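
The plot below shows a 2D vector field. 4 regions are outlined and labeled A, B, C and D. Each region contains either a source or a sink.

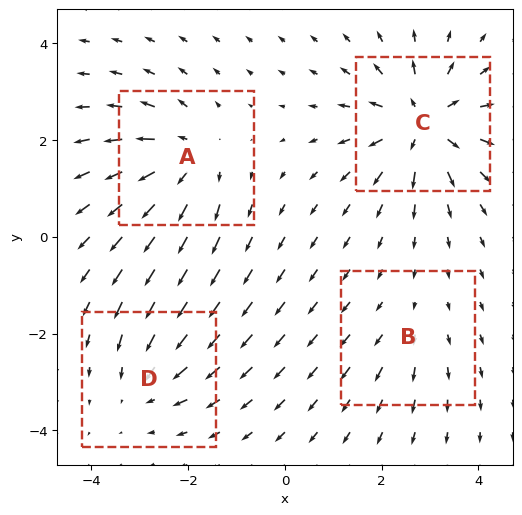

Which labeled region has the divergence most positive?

Divergence at each region's feature centre — A: about +5, B: about +2, C: about +7, D: about -4. Region C is most positive.

C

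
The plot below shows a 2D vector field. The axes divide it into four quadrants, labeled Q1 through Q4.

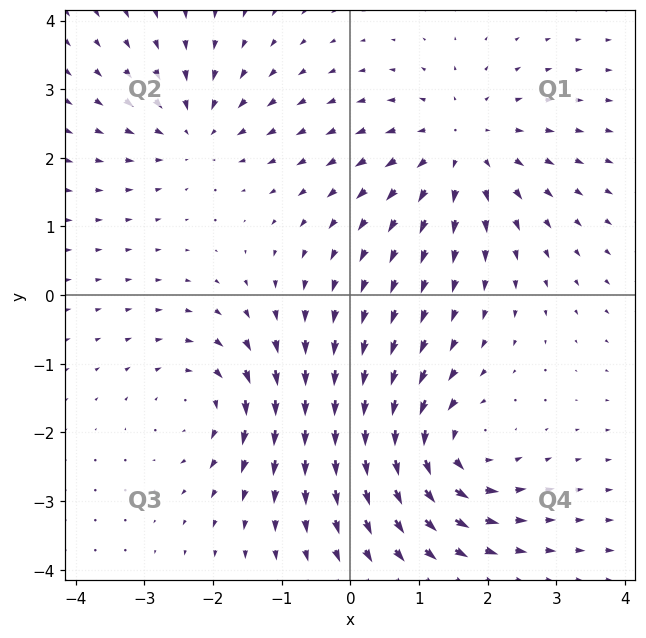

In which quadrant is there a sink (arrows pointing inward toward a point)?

The sink sits at approximately (-2.3, 2.4), which lies in quadrant Q2. The divergence there is about -4, negative as expected for a sink.

Q2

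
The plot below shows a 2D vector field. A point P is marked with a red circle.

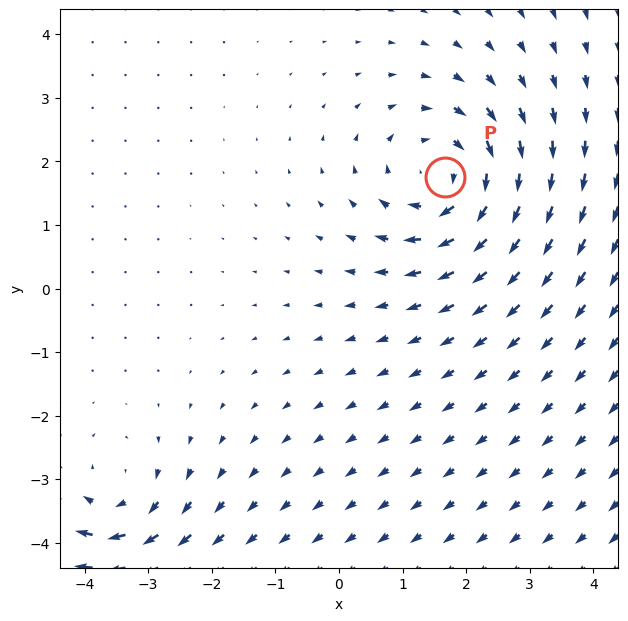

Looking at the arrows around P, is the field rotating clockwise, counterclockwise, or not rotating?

clockwise

Near P at (1.7, 1.8) the arrows circulate clockwise. The curl (z-component) there is about -5; negative curl means clockwise rotation.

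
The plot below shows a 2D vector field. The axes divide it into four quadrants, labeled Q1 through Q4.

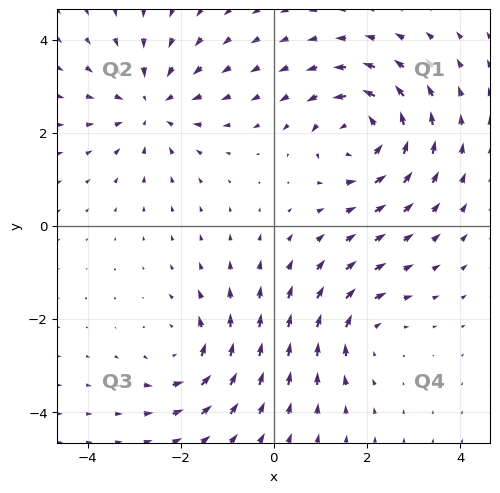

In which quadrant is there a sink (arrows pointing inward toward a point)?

Q2

The sink sits at approximately (-2.6, 2.6), which lies in quadrant Q2. The divergence there is about -4, negative as expected for a sink.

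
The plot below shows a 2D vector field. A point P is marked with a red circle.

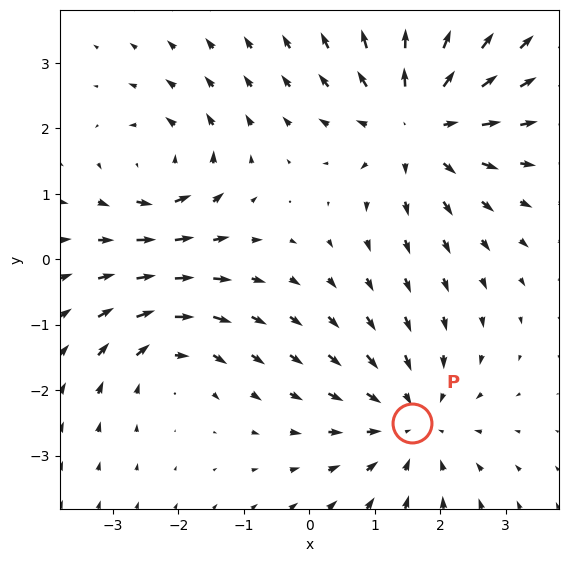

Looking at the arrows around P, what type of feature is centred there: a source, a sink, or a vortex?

sink

At P (1.6, -2.5) the arrows converge inward. Divergence about -4, curl ≈0 — negative divergence with near-zero curl is a sink.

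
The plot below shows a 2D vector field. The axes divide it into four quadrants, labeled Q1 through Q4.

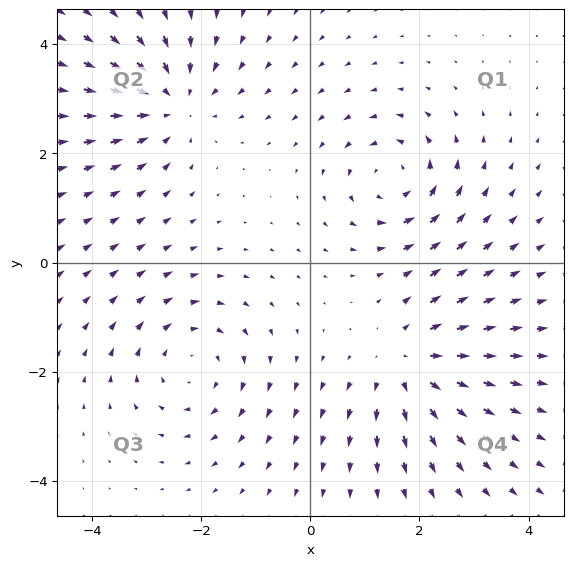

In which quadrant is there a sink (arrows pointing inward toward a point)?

Q2

The sink sits at approximately (-2.5, 2.9), which lies in quadrant Q2. The divergence there is about -4, negative as expected for a sink.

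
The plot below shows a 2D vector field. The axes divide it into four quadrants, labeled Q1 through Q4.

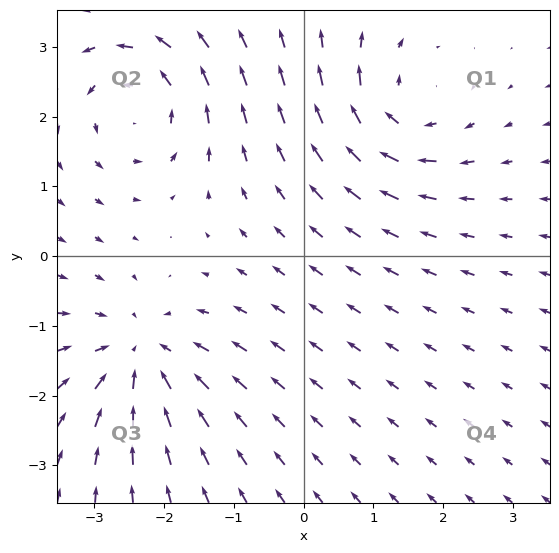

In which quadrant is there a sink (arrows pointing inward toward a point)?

Q3

The sink sits at approximately (-2.3, -1.4), which lies in quadrant Q3. The divergence there is about -4, negative as expected for a sink.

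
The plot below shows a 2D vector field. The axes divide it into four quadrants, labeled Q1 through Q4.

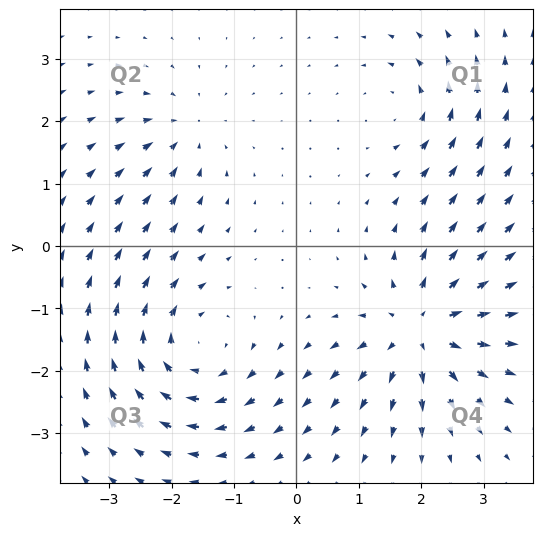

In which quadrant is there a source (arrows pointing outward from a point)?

The source sits at approximately (2.0, -1.3), which lies in quadrant Q4. The divergence there is about +6, positive as expected for a source.

Q4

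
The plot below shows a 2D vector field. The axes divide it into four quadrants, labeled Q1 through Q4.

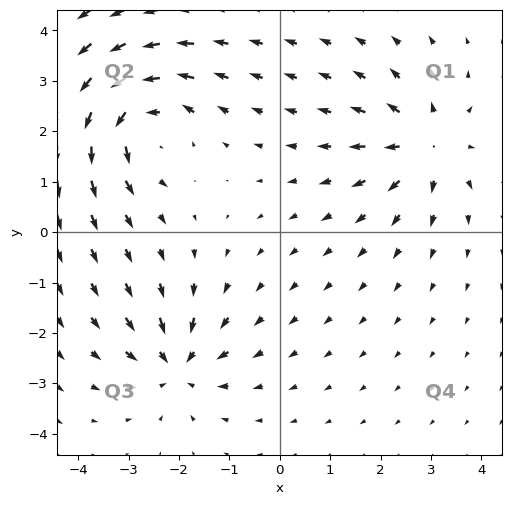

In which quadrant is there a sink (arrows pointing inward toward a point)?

The sink sits at approximately (-2.0, -2.6), which lies in quadrant Q3. The divergence there is about -4, negative as expected for a sink.

Q3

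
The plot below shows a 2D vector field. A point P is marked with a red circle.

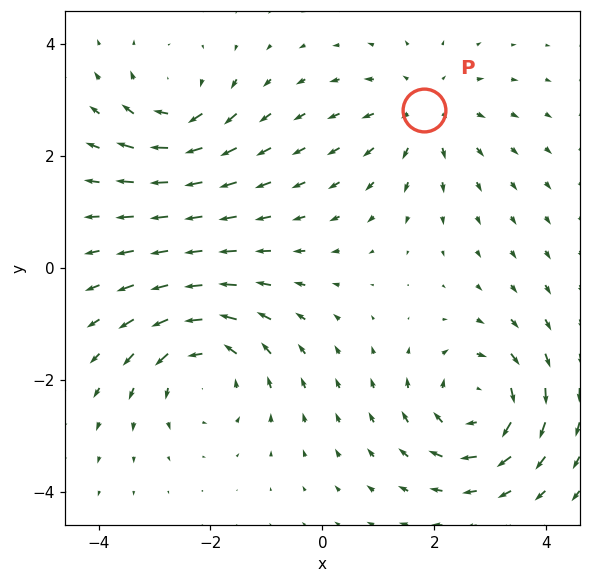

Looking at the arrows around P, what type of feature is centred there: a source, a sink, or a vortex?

source

At P (1.8, 2.8) the arrows spread outward. Divergence about +4, curl ≈0 — positive divergence with near-zero curl is a source.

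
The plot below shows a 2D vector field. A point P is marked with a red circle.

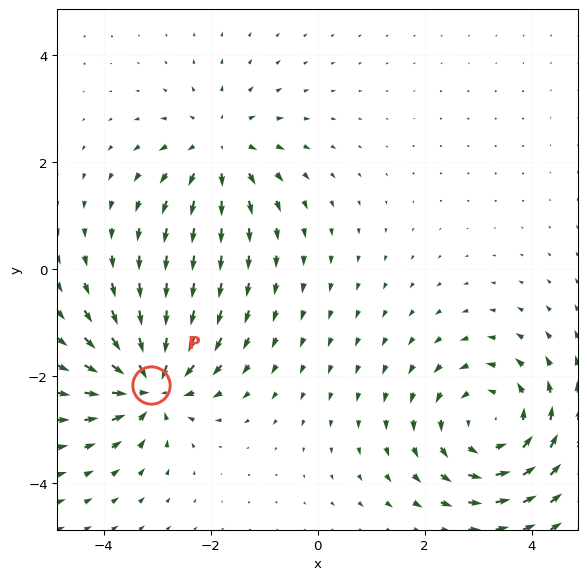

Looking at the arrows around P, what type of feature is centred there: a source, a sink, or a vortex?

At P (-3.1, -2.2) the arrows converge inward. Divergence about -5, curl ≈0 — negative divergence with near-zero curl is a sink.

sink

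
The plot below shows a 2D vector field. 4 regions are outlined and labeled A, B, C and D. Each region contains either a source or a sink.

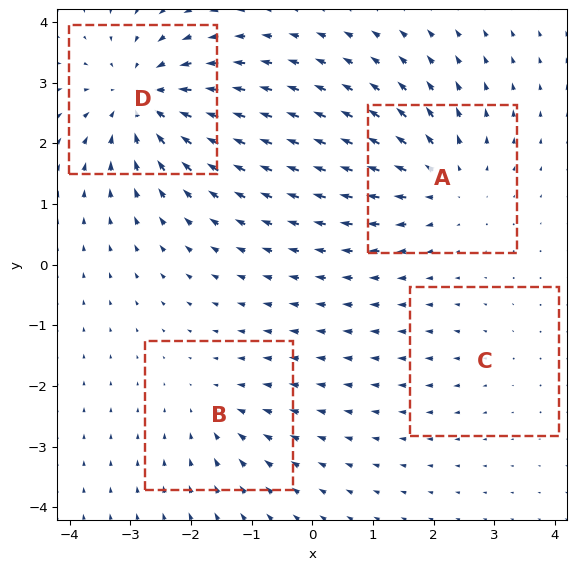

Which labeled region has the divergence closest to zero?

C

Divergence at each region's feature centre — A: about +5, B: about -3, C: about +2, D: about -7. Region C is closest to zero.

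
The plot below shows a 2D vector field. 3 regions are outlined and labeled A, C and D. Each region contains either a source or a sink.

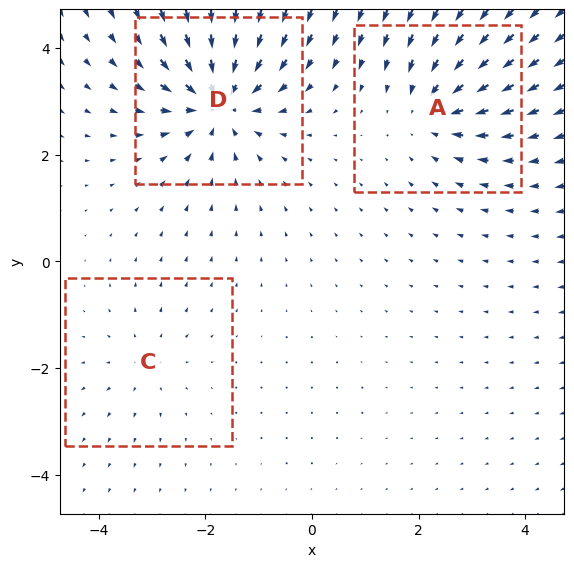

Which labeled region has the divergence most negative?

Divergence at each region's feature centre — A: about -4, C: about +2, D: about -5. Region D is most negative.

D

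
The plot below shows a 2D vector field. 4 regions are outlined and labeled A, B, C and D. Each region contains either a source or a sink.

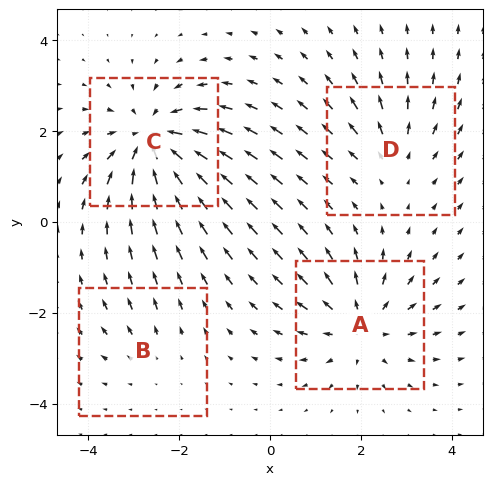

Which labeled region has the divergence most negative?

Divergence at each region's feature centre — A: about +5, B: about +2, C: about -6, D: about +3. Region C is most negative.

C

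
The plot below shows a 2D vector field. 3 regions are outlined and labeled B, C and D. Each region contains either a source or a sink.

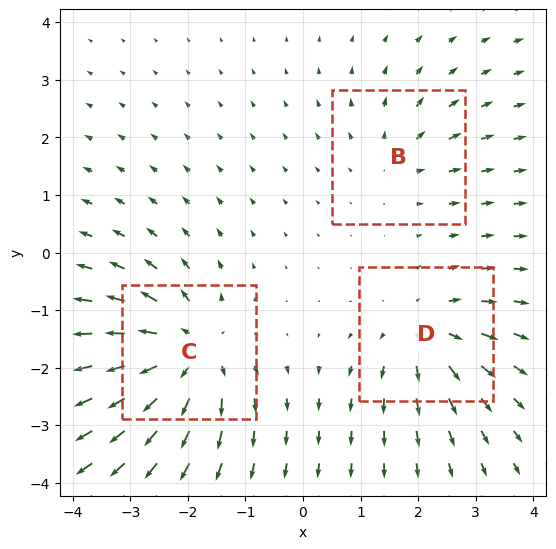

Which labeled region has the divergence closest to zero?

Divergence at each region's feature centre — B: about +2, C: about +5, D: about +4. Region B is closest to zero.

B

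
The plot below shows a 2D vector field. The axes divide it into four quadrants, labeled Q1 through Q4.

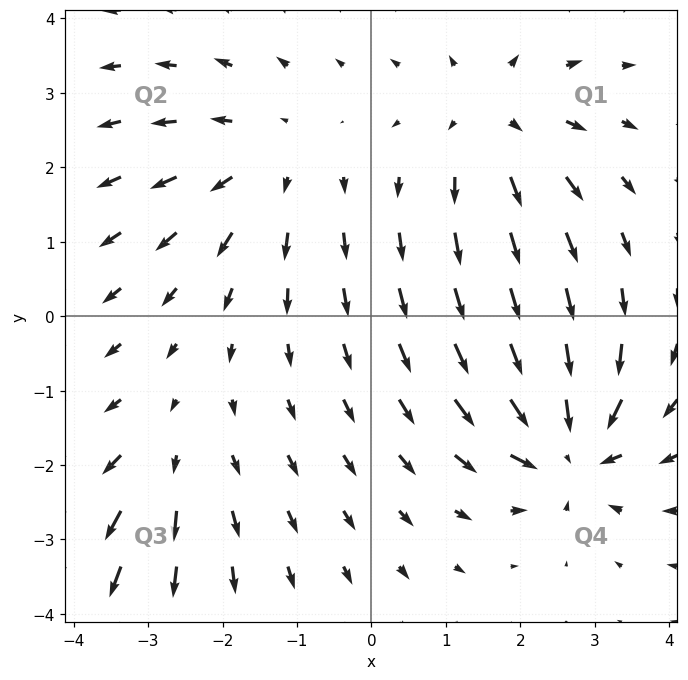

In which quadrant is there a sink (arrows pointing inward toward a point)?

The sink sits at approximately (2.7, -1.8), which lies in quadrant Q4. The divergence there is about -6, negative as expected for a sink.

Q4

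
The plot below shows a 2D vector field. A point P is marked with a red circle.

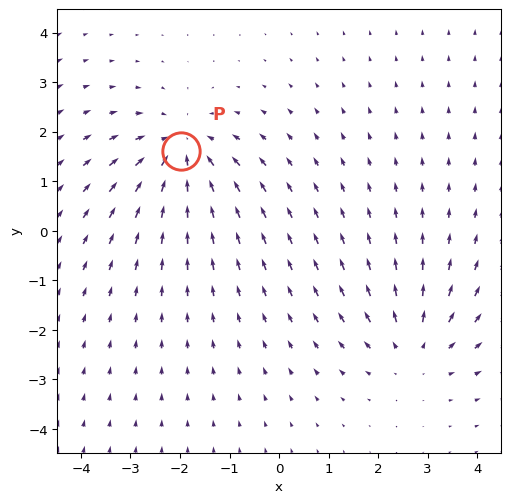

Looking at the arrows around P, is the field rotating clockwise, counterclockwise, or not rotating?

not rotating

Near P at (-2.0, 1.6) the arrows show no circulation. The curl there is ≈0.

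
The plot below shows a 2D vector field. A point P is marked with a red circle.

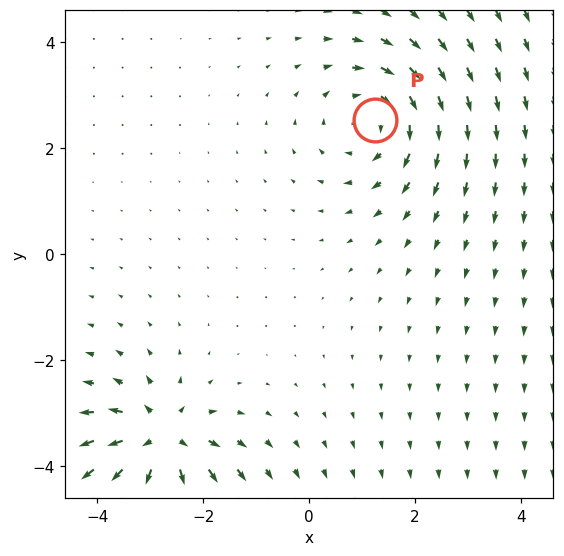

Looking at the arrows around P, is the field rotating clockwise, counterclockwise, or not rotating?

clockwise

Near P at (1.2, 2.5) the arrows circulate clockwise. The curl (z-component) there is about -3; negative curl means clockwise rotation.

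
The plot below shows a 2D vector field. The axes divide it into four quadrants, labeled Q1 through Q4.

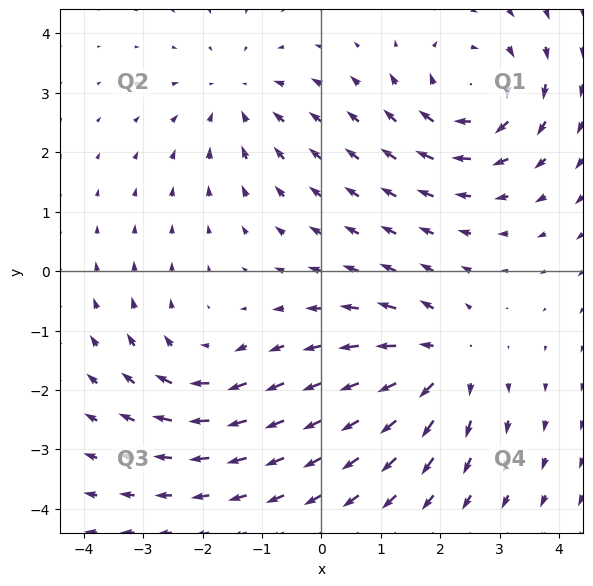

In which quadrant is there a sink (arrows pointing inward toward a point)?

The sink sits at approximately (-1.4, 2.9), which lies in quadrant Q2. The divergence there is about -3, negative as expected for a sink.

Q2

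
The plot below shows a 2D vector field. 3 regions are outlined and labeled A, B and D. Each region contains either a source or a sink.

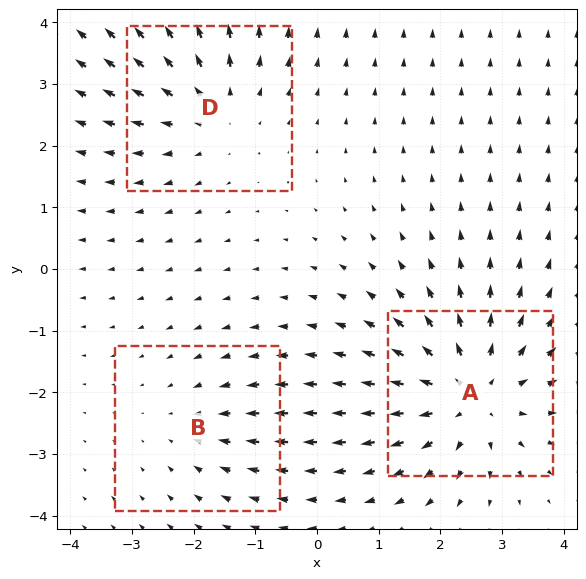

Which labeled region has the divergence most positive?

A

Divergence at each region's feature centre — A: about +4, B: about -2, D: about +3. Region A is most positive.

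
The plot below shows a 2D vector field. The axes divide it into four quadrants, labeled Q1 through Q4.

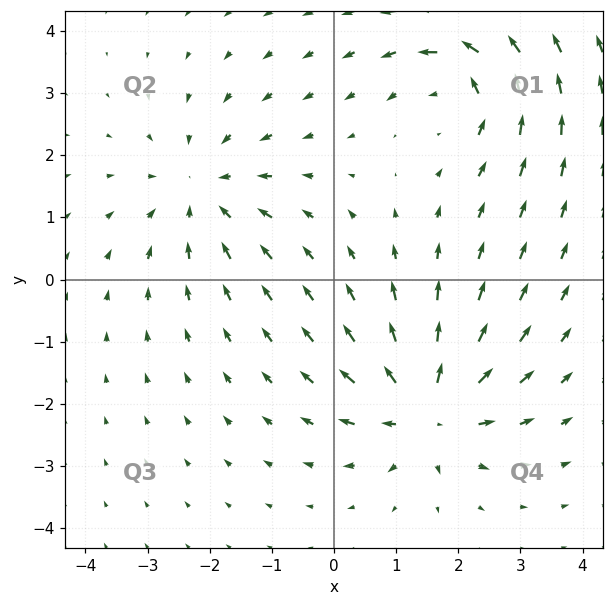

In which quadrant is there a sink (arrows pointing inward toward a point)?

Q2

The sink sits at approximately (-2.1, 1.4), which lies in quadrant Q2. The divergence there is about -3, negative as expected for a sink.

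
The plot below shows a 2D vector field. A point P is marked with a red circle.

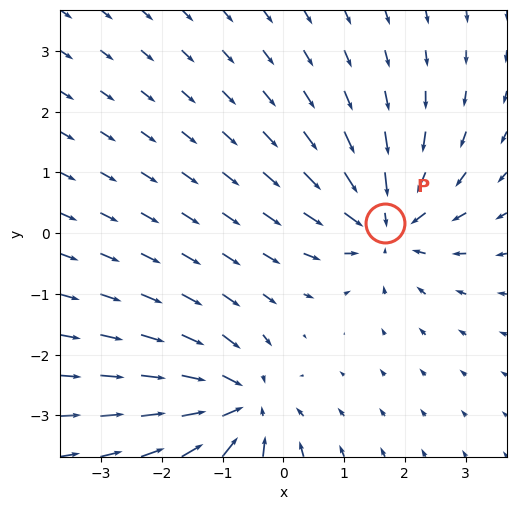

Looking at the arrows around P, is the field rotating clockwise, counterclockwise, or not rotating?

not rotating

Near P at (1.7, 0.2) the arrows show no circulation. The curl there is ≈0.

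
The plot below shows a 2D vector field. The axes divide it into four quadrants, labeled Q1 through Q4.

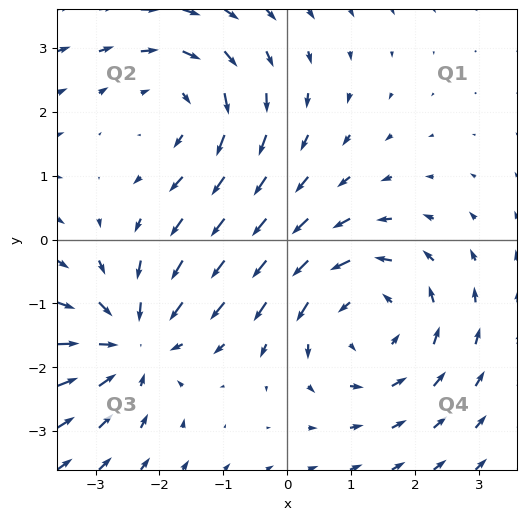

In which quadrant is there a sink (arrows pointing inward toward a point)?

The sink sits at approximately (-2.4, -1.6), which lies in quadrant Q3. The divergence there is about -4, negative as expected for a sink.

Q3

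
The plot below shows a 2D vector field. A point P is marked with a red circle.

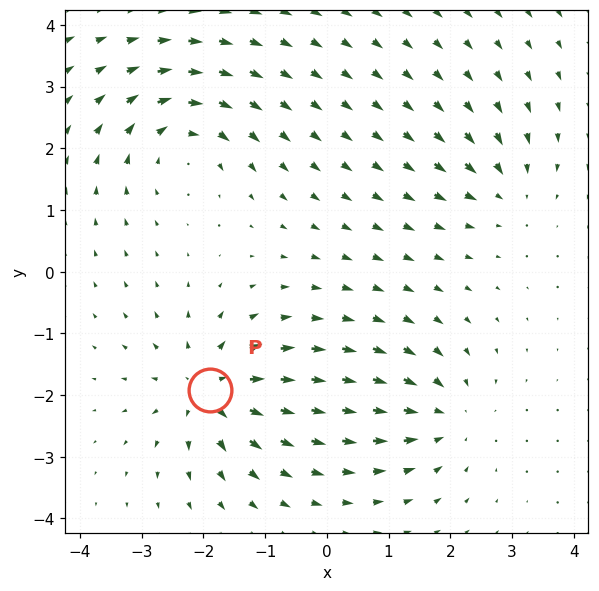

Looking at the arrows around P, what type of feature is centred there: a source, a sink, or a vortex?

At P (-1.9, -1.9) the arrows spread outward. Divergence about +6, curl ≈0 — positive divergence with near-zero curl is a source.

source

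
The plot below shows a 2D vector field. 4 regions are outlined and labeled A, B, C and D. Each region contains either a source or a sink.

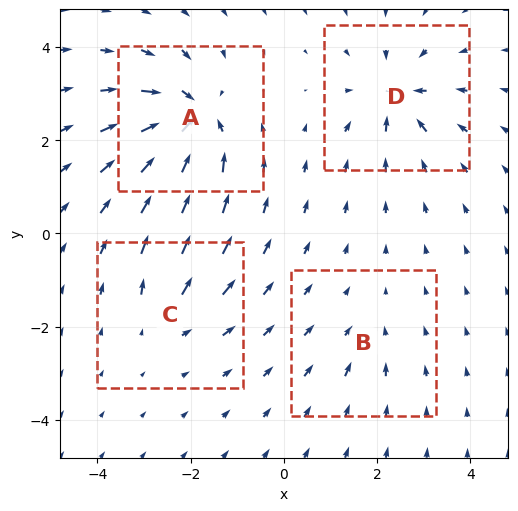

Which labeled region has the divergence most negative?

A

Divergence at each region's feature centre — A: about -9, B: about -3, C: about +4, D: about -7. Region A is most negative.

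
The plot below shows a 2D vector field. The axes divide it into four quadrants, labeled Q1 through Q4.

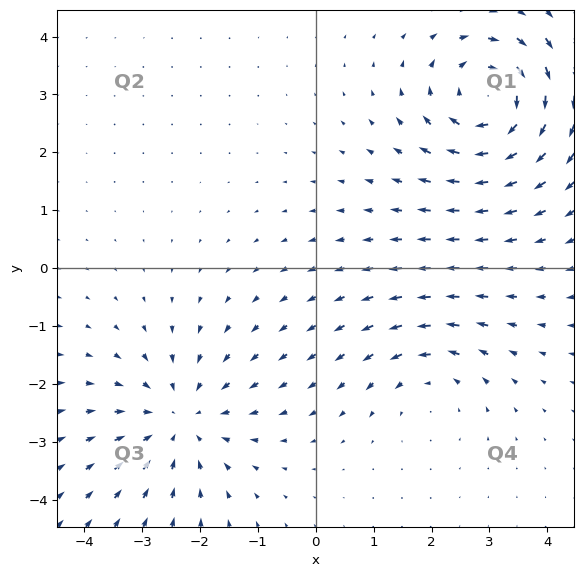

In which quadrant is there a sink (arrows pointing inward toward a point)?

Q3

The sink sits at approximately (-2.3, -2.6), which lies in quadrant Q3. The divergence there is about -4, negative as expected for a sink.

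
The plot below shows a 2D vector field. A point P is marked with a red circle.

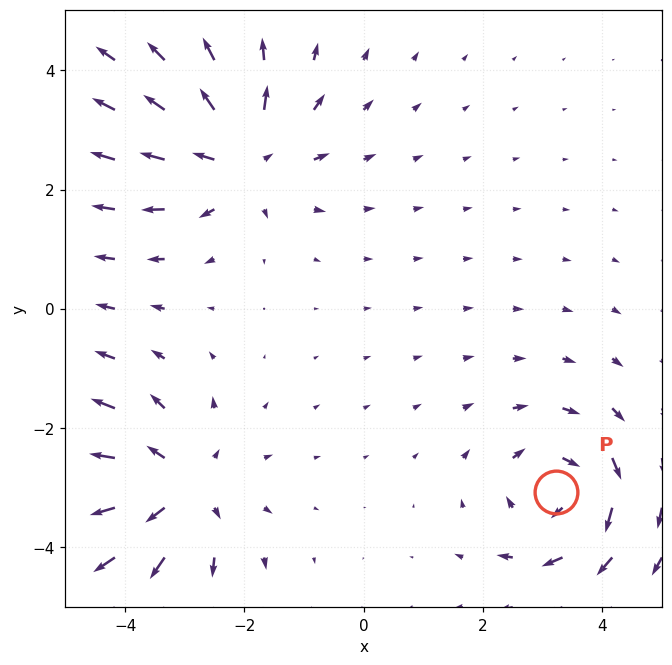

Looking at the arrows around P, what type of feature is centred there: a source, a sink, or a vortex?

At P (3.2, -3.1) the arrows circulate clockwise. Divergence ≈0, curl about -4 — near-zero divergence with nonzero curl is a vortex.

vortex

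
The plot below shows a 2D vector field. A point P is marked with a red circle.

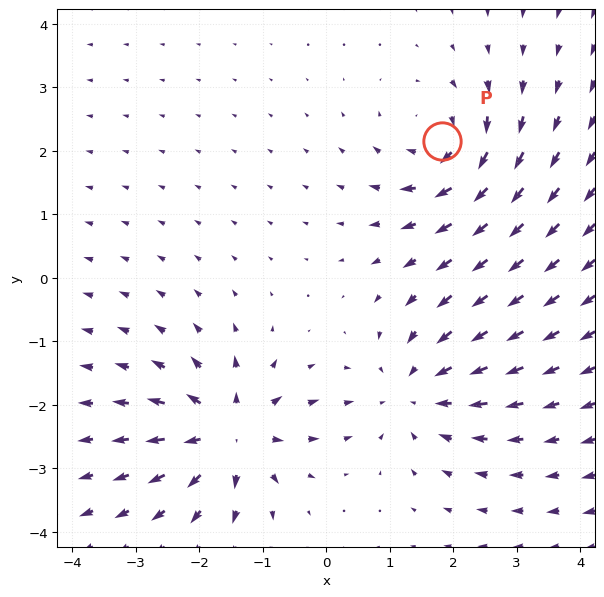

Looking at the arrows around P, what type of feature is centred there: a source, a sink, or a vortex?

At P (1.8, 2.2) the arrows circulate clockwise. Divergence ≈0, curl about -4 — near-zero divergence with nonzero curl is a vortex.

vortex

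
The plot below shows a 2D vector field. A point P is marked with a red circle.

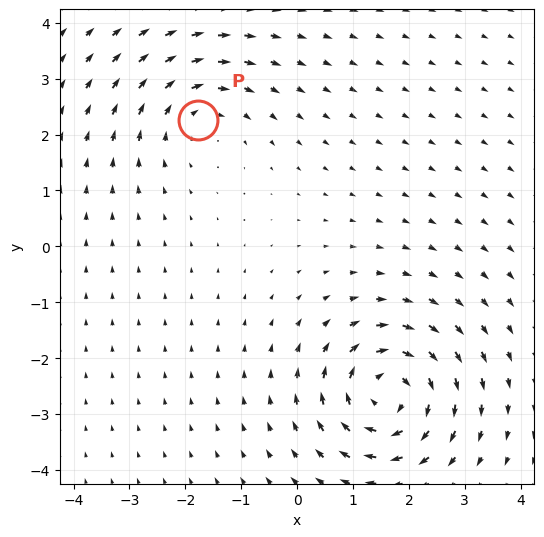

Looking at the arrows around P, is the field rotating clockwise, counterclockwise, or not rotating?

Near P at (-1.8, 2.3) the arrows circulate clockwise. The curl (z-component) there is about -3; negative curl means clockwise rotation.

clockwise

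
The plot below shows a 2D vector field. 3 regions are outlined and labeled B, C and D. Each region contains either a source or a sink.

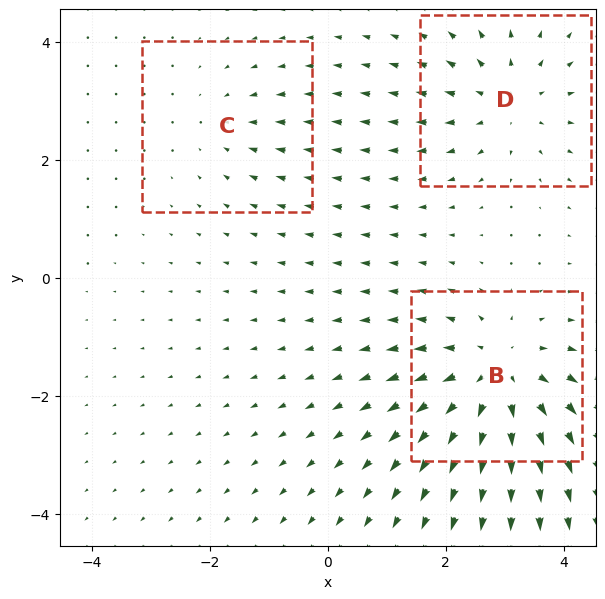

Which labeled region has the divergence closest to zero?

C

Divergence at each region's feature centre — B: about +5, C: about -2, D: about +3. Region C is closest to zero.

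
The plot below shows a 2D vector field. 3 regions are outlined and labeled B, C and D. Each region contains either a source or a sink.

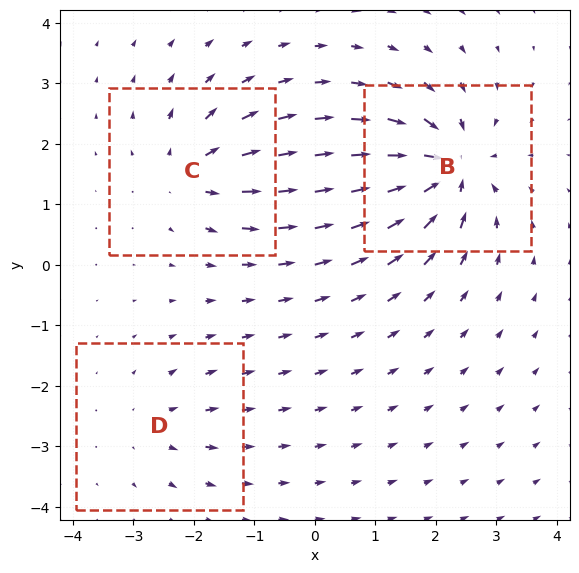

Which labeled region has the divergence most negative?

B

Divergence at each region's feature centre — B: about -6, C: about +4, D: about +2. Region B is most negative.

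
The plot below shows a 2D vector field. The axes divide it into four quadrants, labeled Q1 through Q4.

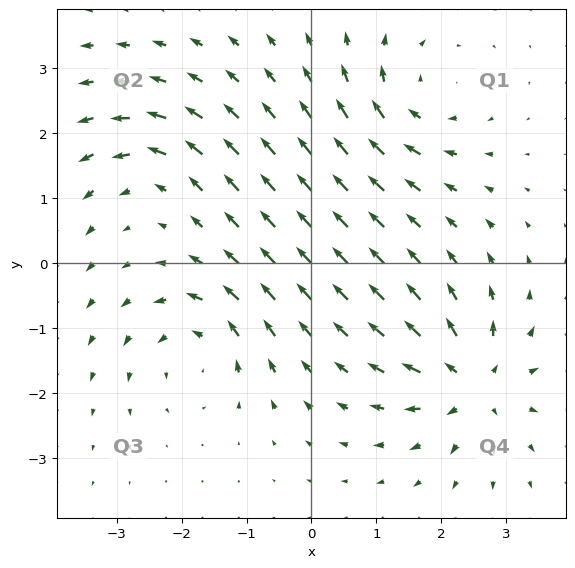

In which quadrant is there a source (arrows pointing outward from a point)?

Q4

The source sits at approximately (2.5, -1.8), which lies in quadrant Q4. The divergence there is about +7, positive as expected for a source.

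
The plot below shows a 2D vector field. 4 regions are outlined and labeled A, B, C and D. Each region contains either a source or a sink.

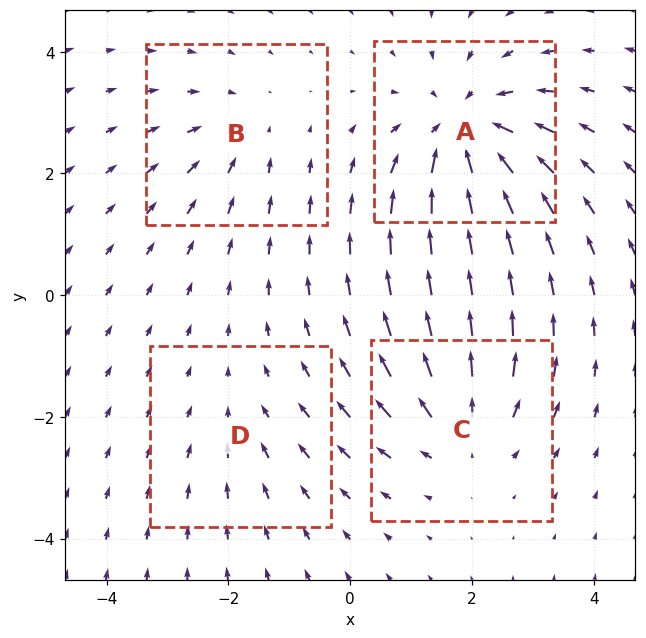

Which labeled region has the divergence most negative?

Divergence at each region's feature centre — A: about -6, B: about -3, C: about +4, D: about -2. Region A is most negative.

A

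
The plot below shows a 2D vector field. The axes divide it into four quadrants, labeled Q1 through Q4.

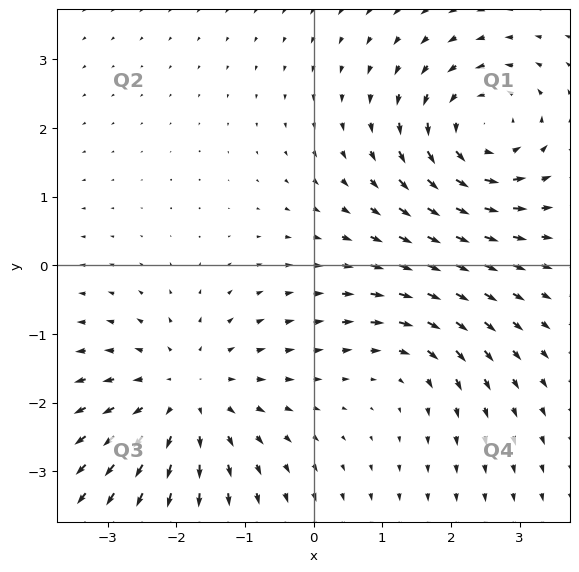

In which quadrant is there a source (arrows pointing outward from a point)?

The source sits at approximately (-1.9, -1.9), which lies in quadrant Q3. The divergence there is about +4, positive as expected for a source.

Q3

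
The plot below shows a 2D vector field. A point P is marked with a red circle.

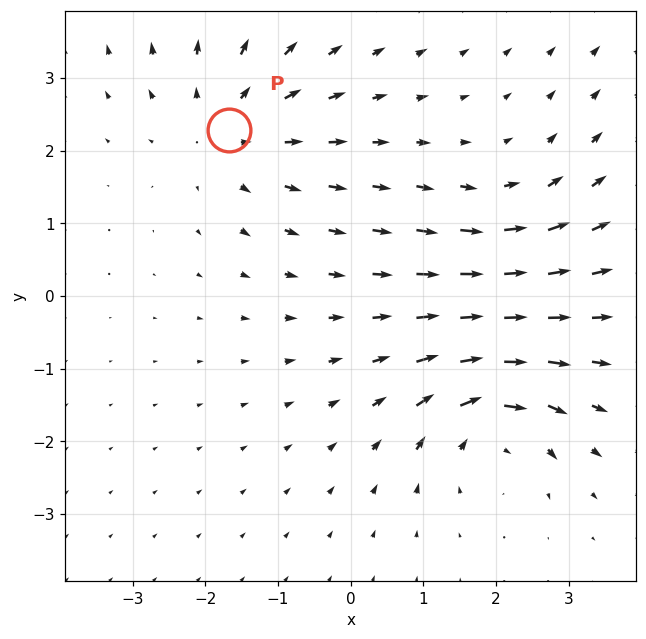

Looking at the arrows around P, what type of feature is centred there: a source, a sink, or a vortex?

At P (-1.7, 2.3) the arrows spread outward. Divergence about +3, curl ≈0 — positive divergence with near-zero curl is a source.

source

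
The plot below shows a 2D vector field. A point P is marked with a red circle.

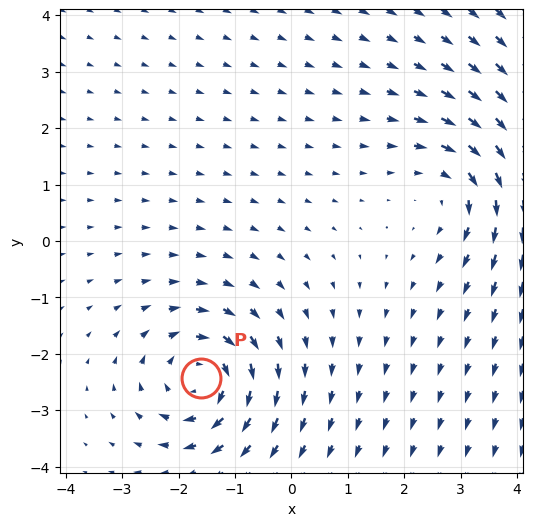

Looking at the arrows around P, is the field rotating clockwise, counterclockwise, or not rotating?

Near P at (-1.6, -2.4) the arrows circulate clockwise. The curl (z-component) there is about -5; negative curl means clockwise rotation.

clockwise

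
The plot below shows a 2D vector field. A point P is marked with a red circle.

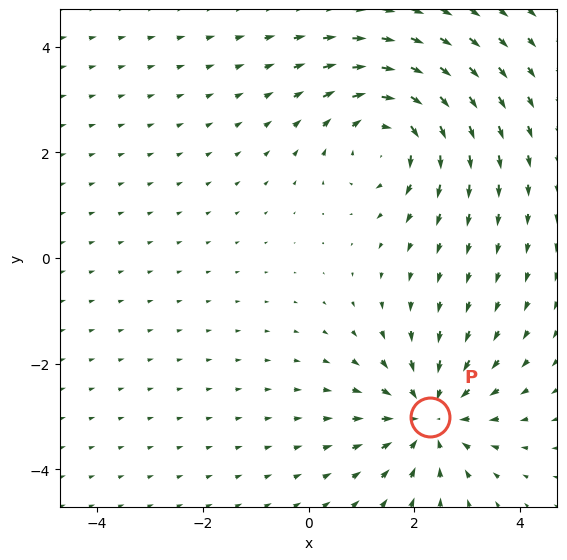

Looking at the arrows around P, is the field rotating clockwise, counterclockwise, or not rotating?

not rotating

Near P at (2.3, -3.0) the arrows show no circulation. The curl there is ≈0.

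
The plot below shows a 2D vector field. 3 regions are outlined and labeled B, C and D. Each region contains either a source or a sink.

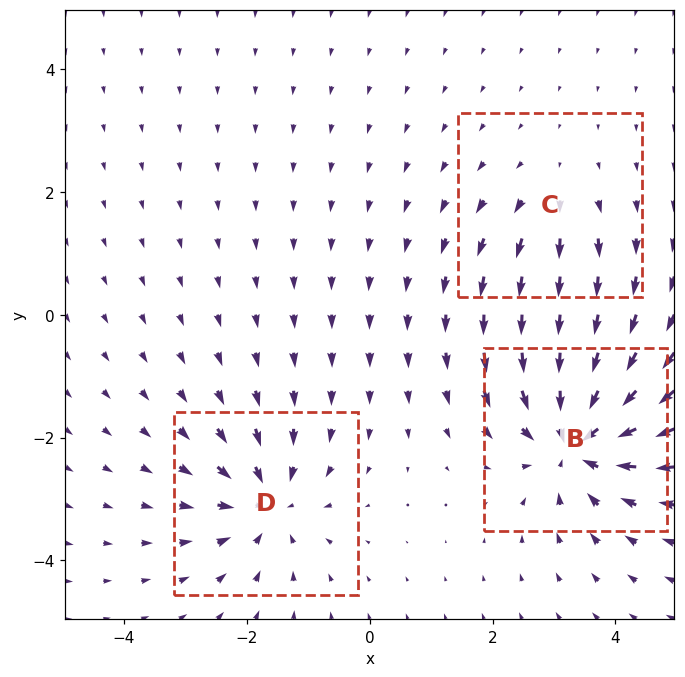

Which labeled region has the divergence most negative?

B

Divergence at each region's feature centre — B: about -6, C: about +2, D: about -4. Region B is most negative.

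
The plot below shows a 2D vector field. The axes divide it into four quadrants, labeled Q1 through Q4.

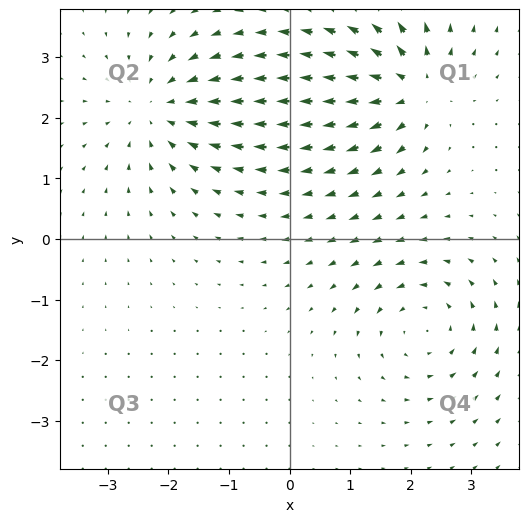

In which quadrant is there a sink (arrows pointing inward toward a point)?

Q2

The sink sits at approximately (-2.2, 2.1), which lies in quadrant Q2. The divergence there is about -4, negative as expected for a sink.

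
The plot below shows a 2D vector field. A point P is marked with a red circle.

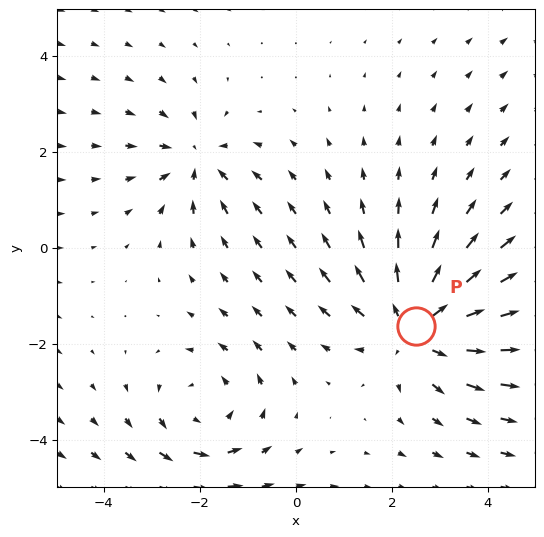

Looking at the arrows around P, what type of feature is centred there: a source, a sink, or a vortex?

source

At P (2.5, -1.6) the arrows spread outward. Divergence about +4, curl ≈0 — positive divergence with near-zero curl is a source.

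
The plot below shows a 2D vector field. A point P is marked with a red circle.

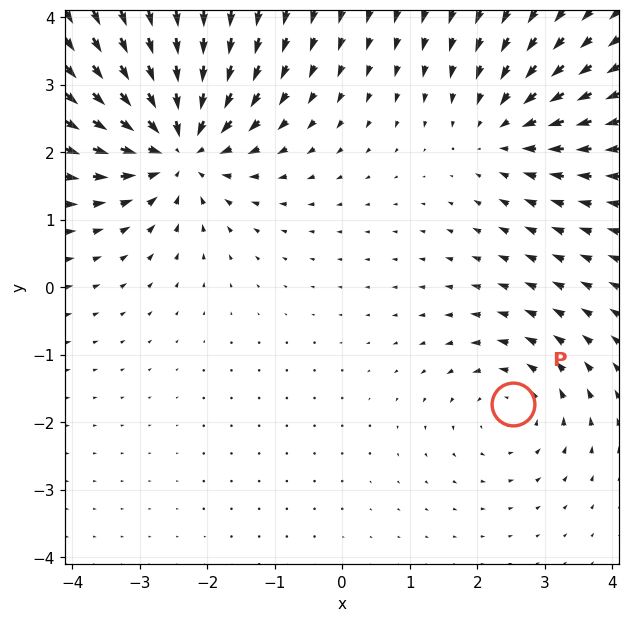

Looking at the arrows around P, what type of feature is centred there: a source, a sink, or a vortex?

At P (2.5, -1.7) the arrows circulate counterclockwise. Divergence ≈0, curl about +3 — near-zero divergence with nonzero curl is a vortex.

vortex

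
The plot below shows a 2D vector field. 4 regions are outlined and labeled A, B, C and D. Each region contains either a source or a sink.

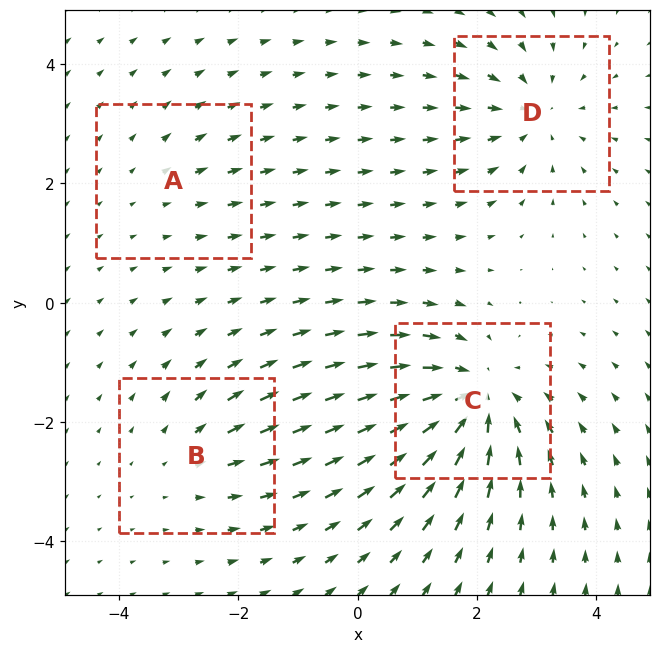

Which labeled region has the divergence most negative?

Divergence at each region's feature centre — A: about +2, B: about +3, C: about -6, D: about -4. Region C is most negative.

C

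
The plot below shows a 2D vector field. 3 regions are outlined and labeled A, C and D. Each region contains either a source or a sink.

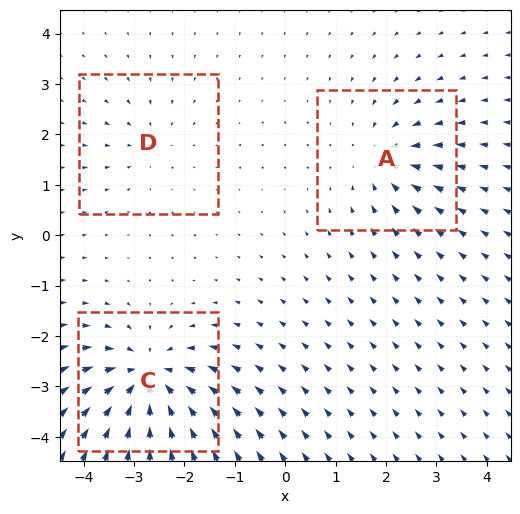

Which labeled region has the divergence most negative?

C

Divergence at each region's feature centre — A: about -3, C: about -6, D: about -2. Region C is most negative.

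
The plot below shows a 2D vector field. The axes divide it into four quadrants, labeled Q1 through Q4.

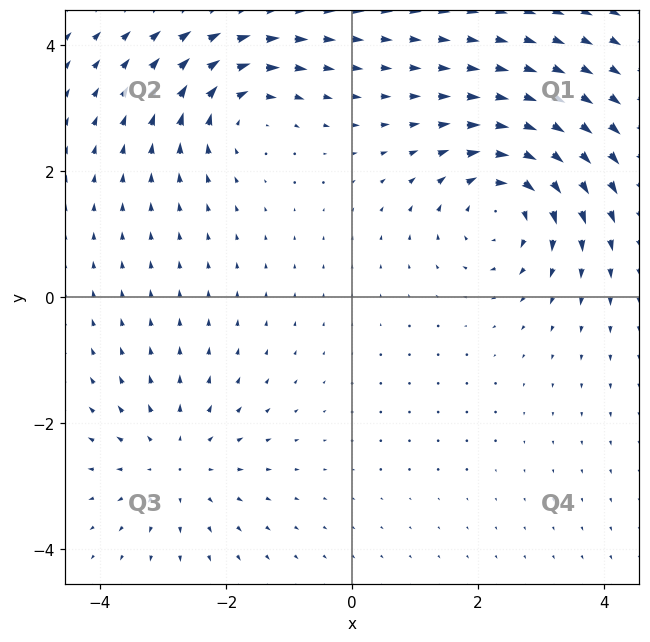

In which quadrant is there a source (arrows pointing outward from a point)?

Q3

The source sits at approximately (-2.8, -2.6), which lies in quadrant Q3. The divergence there is about +3, positive as expected for a source.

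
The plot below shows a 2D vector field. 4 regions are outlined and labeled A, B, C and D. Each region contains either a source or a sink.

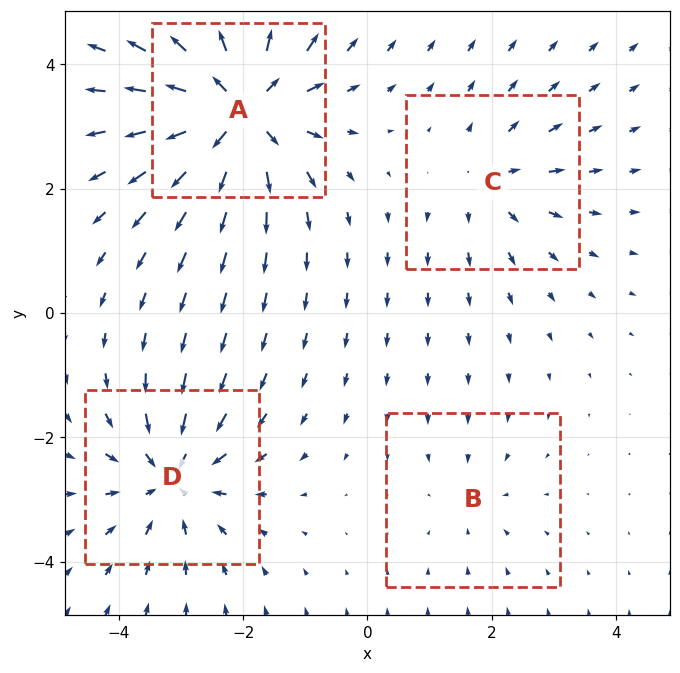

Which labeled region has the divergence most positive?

Divergence at each region's feature centre — A: about +8, B: about -2, C: about +3, D: about -5. Region A is most positive.

A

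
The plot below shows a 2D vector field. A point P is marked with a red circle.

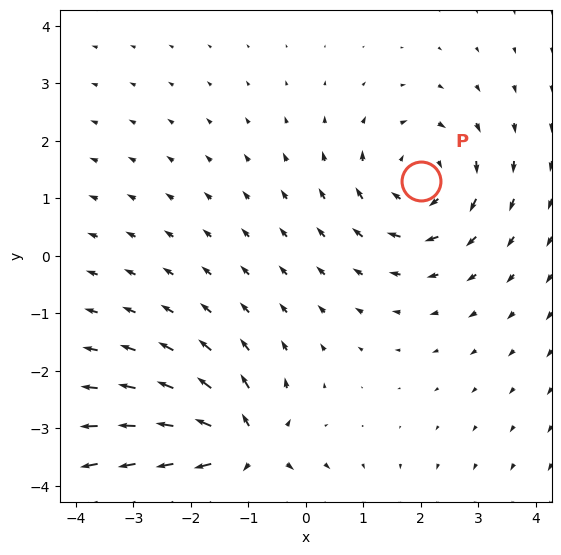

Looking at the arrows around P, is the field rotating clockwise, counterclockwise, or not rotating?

clockwise

Near P at (2.0, 1.3) the arrows circulate clockwise. The curl (z-component) there is about -4; negative curl means clockwise rotation.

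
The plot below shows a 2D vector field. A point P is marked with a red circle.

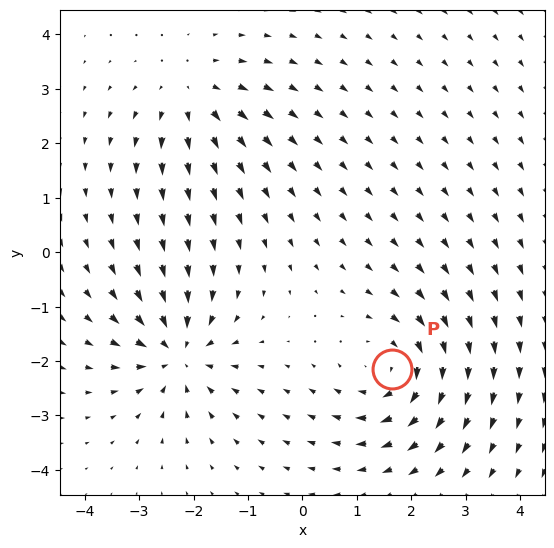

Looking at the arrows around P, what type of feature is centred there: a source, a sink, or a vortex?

At P (1.7, -2.1) the arrows circulate clockwise. Divergence ≈0, curl about -3 — near-zero divergence with nonzero curl is a vortex.

vortex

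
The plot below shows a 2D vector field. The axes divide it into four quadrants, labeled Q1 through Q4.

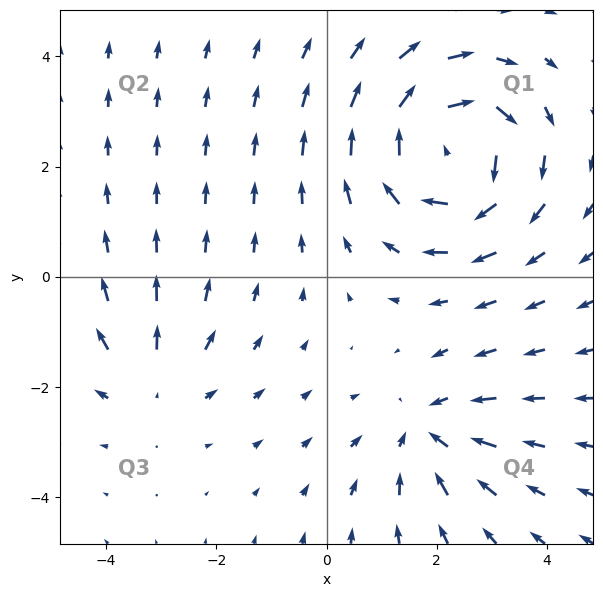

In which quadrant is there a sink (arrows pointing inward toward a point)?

The sink sits at approximately (1.8, -2.8), which lies in quadrant Q4. The divergence there is about -3, negative as expected for a sink.

Q4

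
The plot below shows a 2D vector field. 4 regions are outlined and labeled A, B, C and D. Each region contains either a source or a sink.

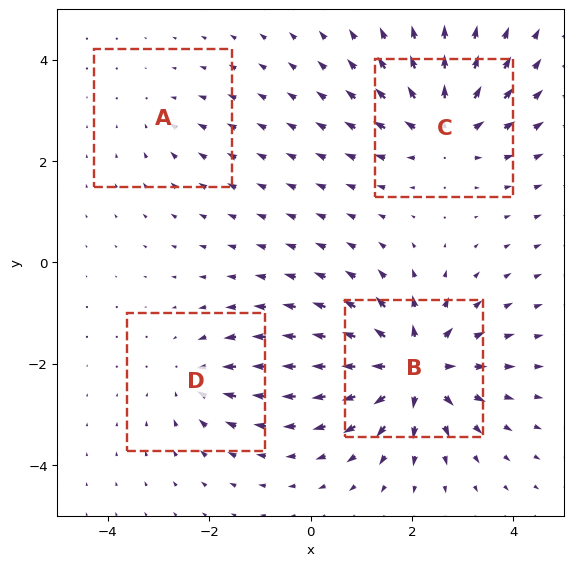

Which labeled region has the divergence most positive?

Divergence at each region's feature centre — A: about -2, B: about +8, C: about +6, D: about -4. Region B is most positive.

B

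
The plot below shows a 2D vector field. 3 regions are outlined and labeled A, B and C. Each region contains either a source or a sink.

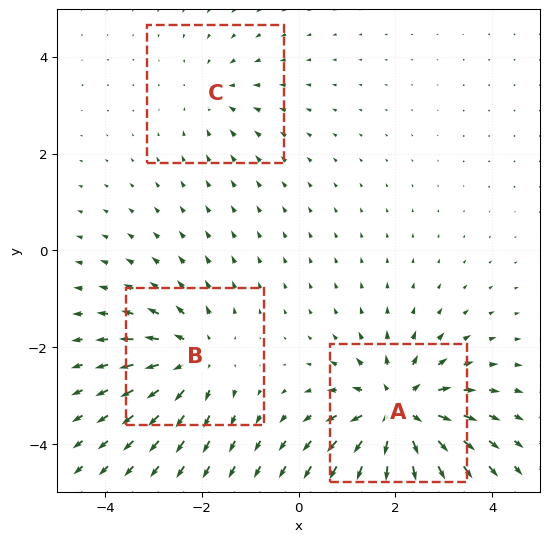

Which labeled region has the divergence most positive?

A

Divergence at each region's feature centre — A: about +5, B: about +4, C: about -2. Region A is most positive.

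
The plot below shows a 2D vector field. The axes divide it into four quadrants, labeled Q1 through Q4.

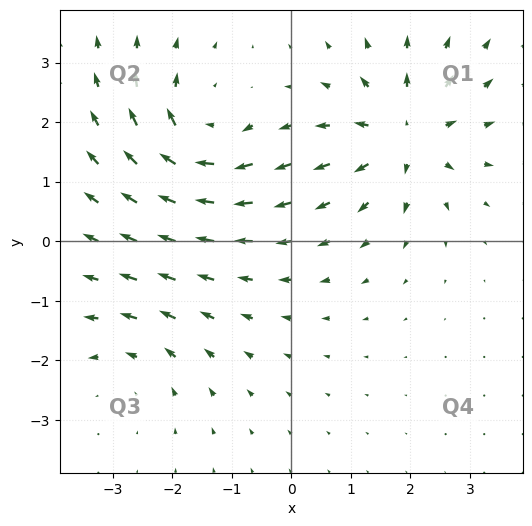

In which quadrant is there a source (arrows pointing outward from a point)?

Q1

The source sits at approximately (1.9, 1.8), which lies in quadrant Q1. The divergence there is about +6, positive as expected for a source.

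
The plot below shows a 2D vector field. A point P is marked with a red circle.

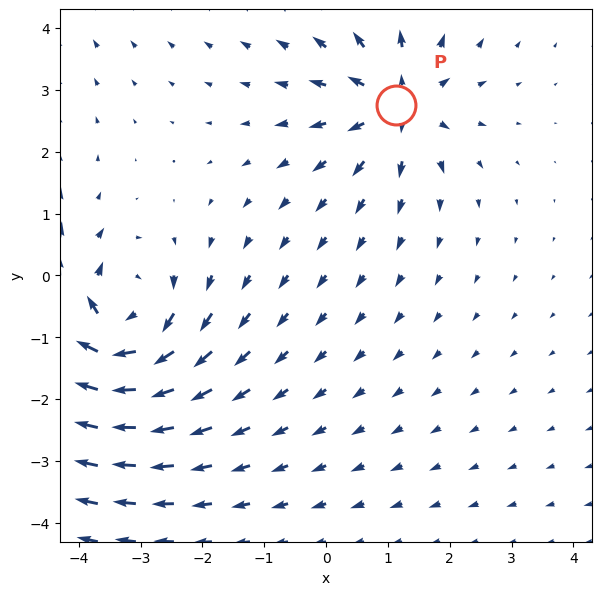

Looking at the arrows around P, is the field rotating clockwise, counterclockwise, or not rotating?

not rotating

Near P at (1.1, 2.8) the arrows show no circulation. The curl there is ≈0.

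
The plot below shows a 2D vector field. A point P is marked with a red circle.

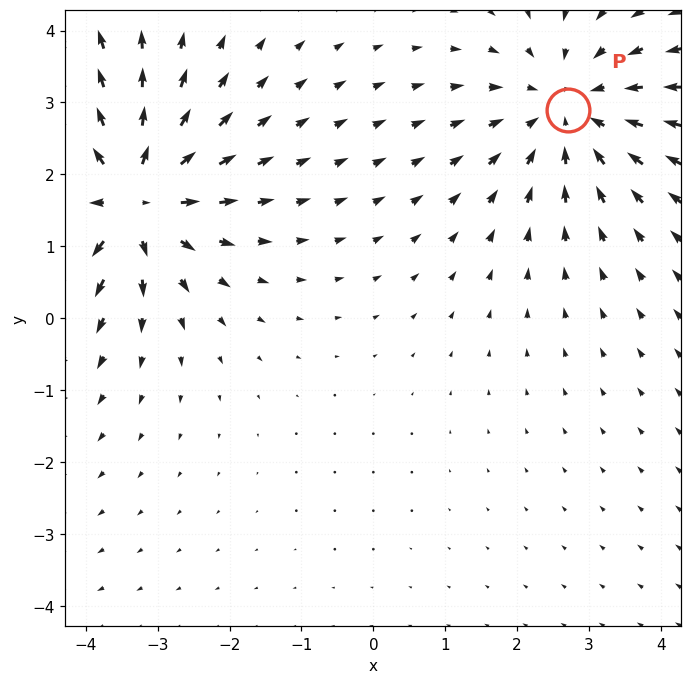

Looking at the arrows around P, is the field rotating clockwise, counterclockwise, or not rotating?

Near P at (2.7, 2.9) the arrows show no circulation. The curl there is ≈0.

not rotating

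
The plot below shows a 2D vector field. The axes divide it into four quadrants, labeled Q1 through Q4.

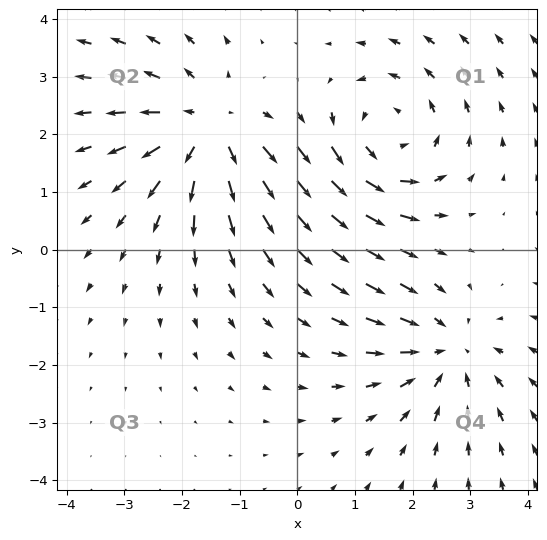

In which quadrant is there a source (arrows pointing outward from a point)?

The source sits at approximately (-1.6, 2.1), which lies in quadrant Q2. The divergence there is about +4, positive as expected for a source.

Q2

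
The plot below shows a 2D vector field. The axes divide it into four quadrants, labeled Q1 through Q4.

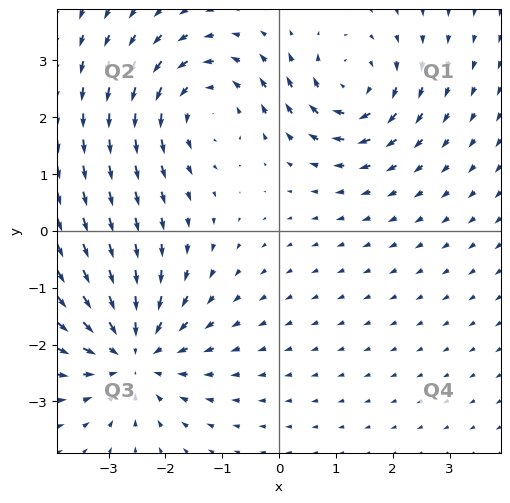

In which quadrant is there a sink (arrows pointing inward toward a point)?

The sink sits at approximately (-2.6, -2.2), which lies in quadrant Q3. The divergence there is about -5, negative as expected for a sink.

Q3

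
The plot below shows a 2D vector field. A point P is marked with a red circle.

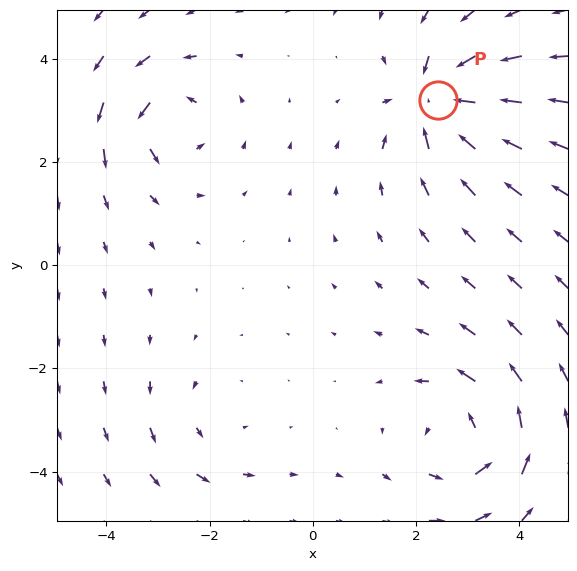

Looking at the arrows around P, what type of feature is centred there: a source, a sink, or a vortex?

At P (2.4, 3.2) the arrows converge inward. Divergence about -7, curl ≈0 — negative divergence with near-zero curl is a sink.

sink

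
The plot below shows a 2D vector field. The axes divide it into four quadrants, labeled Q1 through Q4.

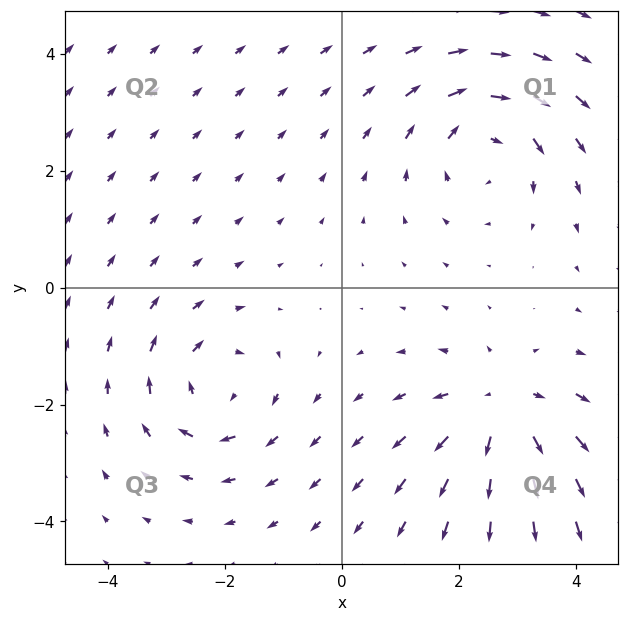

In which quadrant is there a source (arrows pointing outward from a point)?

Q4

The source sits at approximately (2.7, -2.1), which lies in quadrant Q4. The divergence there is about +5, positive as expected for a source.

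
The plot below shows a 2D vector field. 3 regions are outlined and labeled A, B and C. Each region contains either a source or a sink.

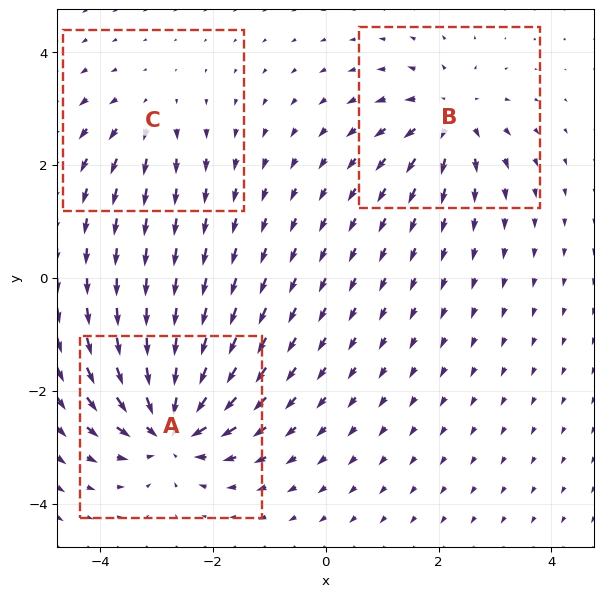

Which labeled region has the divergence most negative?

A

Divergence at each region's feature centre — A: about -6, B: about +4, C: about +3. Region A is most negative.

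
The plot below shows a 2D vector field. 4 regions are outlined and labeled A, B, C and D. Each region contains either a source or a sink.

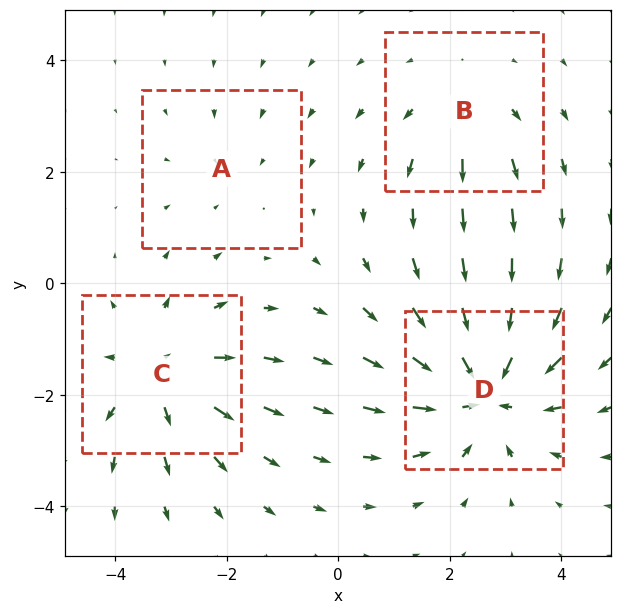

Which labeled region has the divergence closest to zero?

A

Divergence at each region's feature centre — A: about -2, B: about +3, C: about +5, D: about -6. Region A is closest to zero.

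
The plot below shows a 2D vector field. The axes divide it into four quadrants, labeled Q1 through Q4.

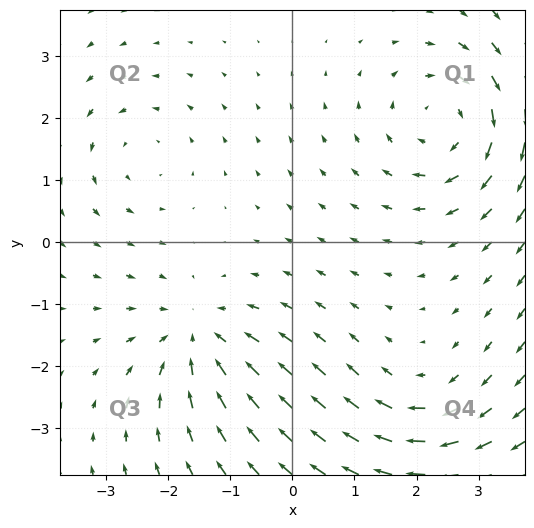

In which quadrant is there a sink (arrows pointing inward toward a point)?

The sink sits at approximately (-1.5, -1.5), which lies in quadrant Q3. The divergence there is about -4, negative as expected for a sink.

Q3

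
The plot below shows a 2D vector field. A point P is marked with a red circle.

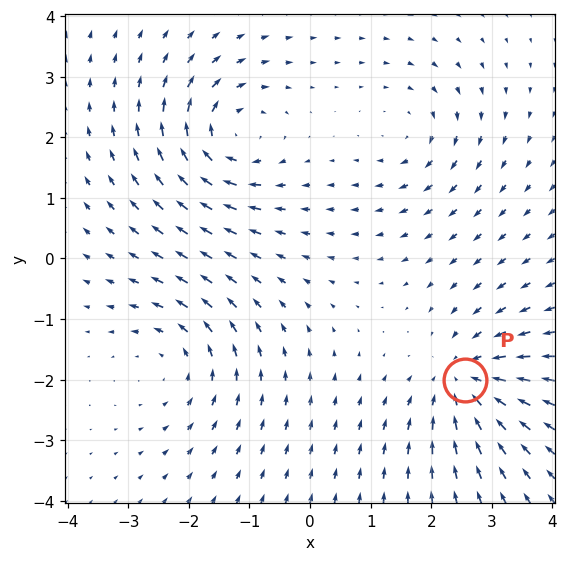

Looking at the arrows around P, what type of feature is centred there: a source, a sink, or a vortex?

At P (2.6, -2.0) the arrows converge inward. Divergence about -6, curl ≈0 — negative divergence with near-zero curl is a sink.

sink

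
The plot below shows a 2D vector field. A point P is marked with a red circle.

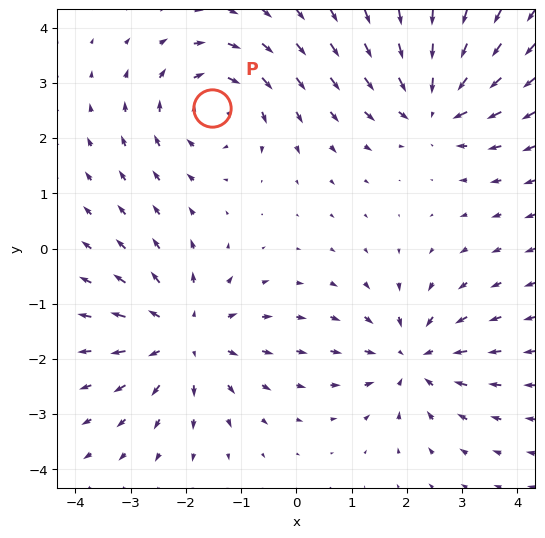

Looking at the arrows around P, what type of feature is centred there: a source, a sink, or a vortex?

At P (-1.5, 2.5) the arrows circulate clockwise. Divergence ≈0, curl about -4 — near-zero divergence with nonzero curl is a vortex.

vortex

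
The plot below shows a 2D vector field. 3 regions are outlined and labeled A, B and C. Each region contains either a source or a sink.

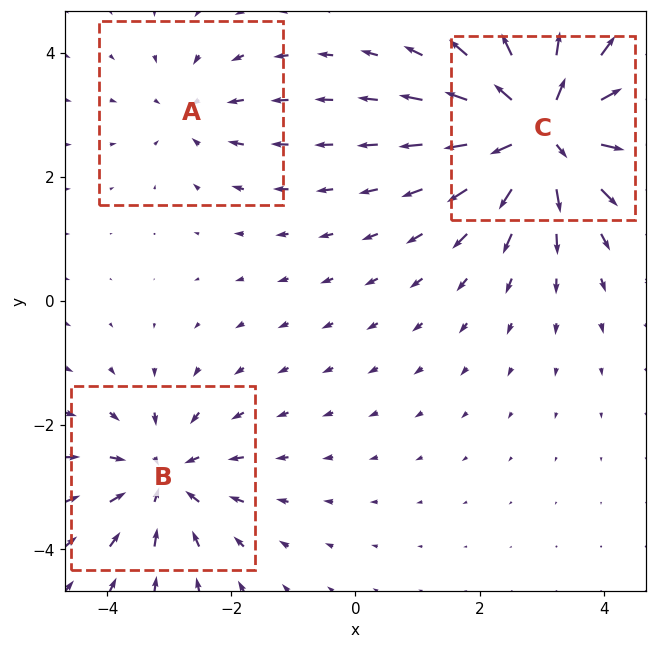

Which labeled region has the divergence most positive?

C

Divergence at each region's feature centre — A: about -2, B: about -4, C: about +6. Region C is most positive.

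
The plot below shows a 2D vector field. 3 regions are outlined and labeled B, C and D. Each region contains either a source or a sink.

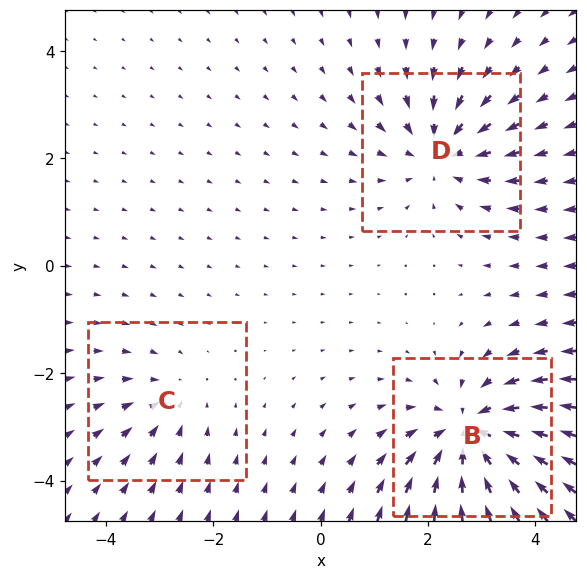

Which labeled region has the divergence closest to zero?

Divergence at each region's feature centre — B: about -5, C: about -2, D: about -4. Region C is closest to zero.

C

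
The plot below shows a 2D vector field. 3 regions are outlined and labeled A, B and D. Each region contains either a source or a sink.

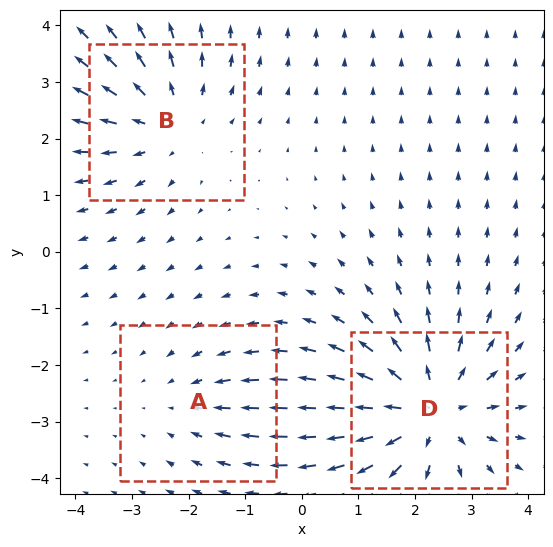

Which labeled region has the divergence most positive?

D

Divergence at each region's feature centre — A: about -2, B: about +3, D: about +4. Region D is most positive.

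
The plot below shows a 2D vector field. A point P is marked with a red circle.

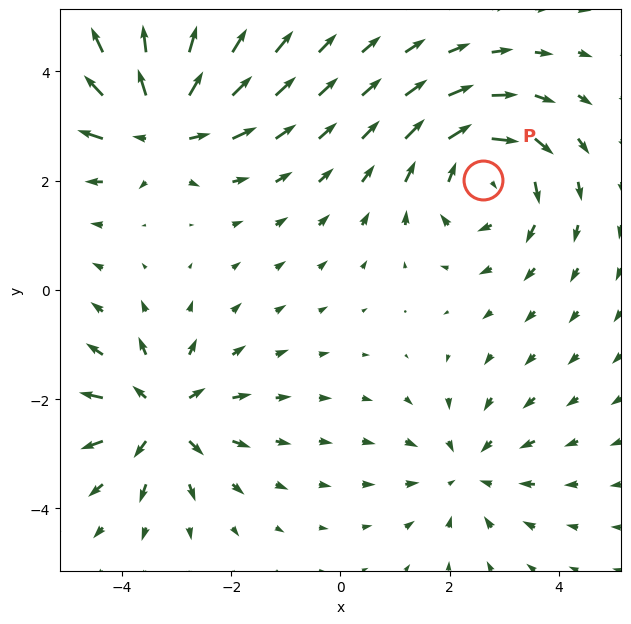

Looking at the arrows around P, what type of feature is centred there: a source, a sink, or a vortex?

At P (2.6, 2.0) the arrows circulate clockwise. Divergence ≈0, curl about -4 — near-zero divergence with nonzero curl is a vortex.

vortex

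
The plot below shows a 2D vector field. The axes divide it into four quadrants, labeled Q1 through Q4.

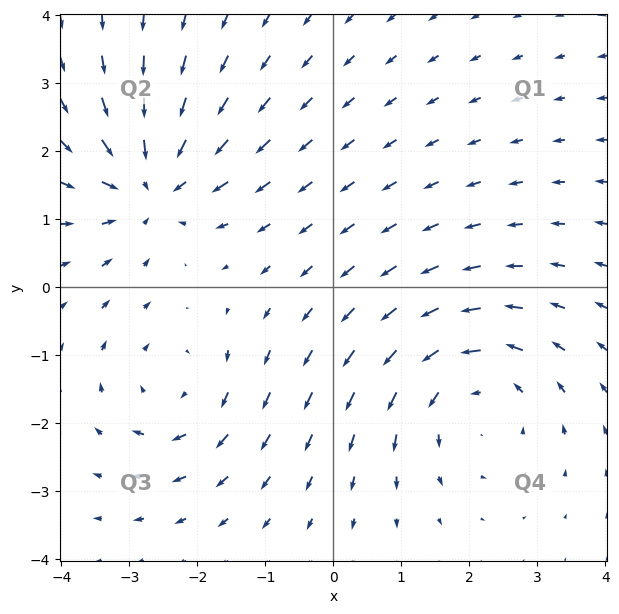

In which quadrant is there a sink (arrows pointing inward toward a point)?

The sink sits at approximately (-2.7, 1.5), which lies in quadrant Q2. The divergence there is about -4, negative as expected for a sink.

Q2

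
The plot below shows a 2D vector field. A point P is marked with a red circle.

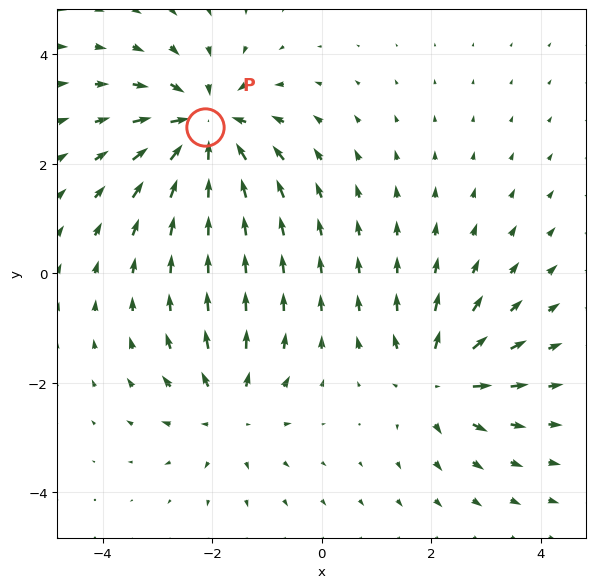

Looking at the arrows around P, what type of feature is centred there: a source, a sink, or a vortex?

sink

At P (-2.1, 2.7) the arrows converge inward. Divergence about -5, curl ≈0 — negative divergence with near-zero curl is a sink.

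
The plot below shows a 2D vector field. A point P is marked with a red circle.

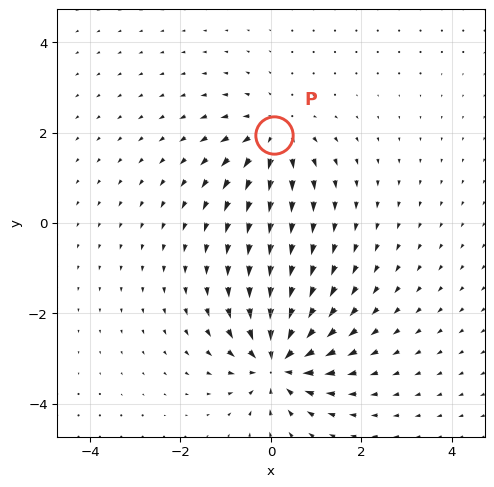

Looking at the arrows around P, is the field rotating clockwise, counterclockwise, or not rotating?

not rotating

Near P at (0.1, 2.0) the arrows show no circulation. The curl there is ≈0.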